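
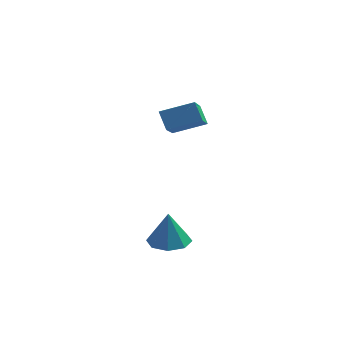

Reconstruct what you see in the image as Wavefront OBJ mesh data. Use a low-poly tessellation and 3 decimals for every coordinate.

v -2.929 0.25 2.429
v -1.686 0.784 2.892
v -3.299 1.928 1.486
v -2.056 2.462 1.949
v -2.504 -0.082 1.671
v -1.261 0.452 2.134
v -2.874 1.596 0.728
v -1.631 2.13 1.191
v -1.817 -1.653 -3.357
v -0.992 -1.41 -3.343
v -1.803 -1.787 -1.863
v -1.406 -0.9 -3.293
v -2.06 -0.831 -3.281
v -2.572 -1.243 -3.313
v -2.642 -1.895 -3.371
v -2.229 -2.405 -3.421
v -1.575 -2.474 -3.433
v -1.062 -2.062 -3.401
f 2 4 1
f 5 2 1
f 1 4 3
f 3 5 1
f 2 8 4
f 6 2 5
f 6 8 2
f 4 8 3
f 7 5 3
f 3 8 7
f 7 6 5
f 8 6 7
f 10 9 12
f 10 12 11
f 12 9 13
f 12 13 11
f 13 9 14
f 13 14 11
f 14 9 15
f 14 15 11
f 15 9 16
f 15 16 11
f 16 9 17
f 16 17 11
f 17 9 18
f 17 18 11
f 18 9 10
f 18 10 11



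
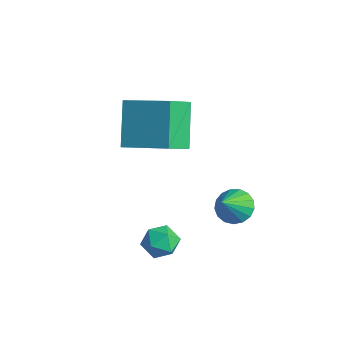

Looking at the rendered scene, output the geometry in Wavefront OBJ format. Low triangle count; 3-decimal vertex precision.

v -3.646 1.067 -0.133
v -3.22 -0.096 0.695
v -1.971 2.149 0.525
v -1.545 0.986 1.353
v -2.515 0.314 -1.773
v -2.089 -0.849 -0.945
v -0.84 1.396 -1.115
v -0.414 0.233 -0.287
v 0.267 2.75 -4.371
v 1.024 2.995 -4.522
v 0.793 1.81 -3.269
v 0.899 3.243 -4.252
v 0.629 3.377 -4.008
v 0.276 3.368 -3.848
v -0.079 3.217 -3.807
v -0.355 2.959 -3.896
v -0.487 2.653 -4.093
v -0.447 2.369 -4.354
v -0.244 2.172 -4.619
v 0.077 2.108 -4.827
v 0.441 2.19 -4.93
v 0.766 2.401 -4.906
v 0.976 2.691 -4.758
v 0.76 -1.259 -3.596
v 1.178 -0.788 -3.121
v 1.842 -1.732 -4.079
v 2.26 -1.261 -3.604
v 1.846 -1.86 -3.301
v 1.177 -1.568 -3.003
v 1.843 -0.952 -4.197
v 1.174 -0.66 -3.899
v 1.847 -0.599 -3.492
v 1.849 -1.16 -2.938
v 1.171 -1.36 -4.262
v 1.173 -1.921 -3.708
f 2 4 1
f 5 2 1
f 1 4 3
f 3 5 1
f 2 8 4
f 6 2 5
f 6 8 2
f 4 8 3
f 7 5 3
f 3 8 7
f 7 6 5
f 8 6 7
f 10 9 12
f 10 12 11
f 12 9 13
f 12 13 11
f 13 9 14
f 13 14 11
f 14 9 15
f 14 15 11
f 15 9 16
f 15 16 11
f 16 9 17
f 16 17 11
f 17 9 18
f 17 18 11
f 18 9 19
f 18 19 11
f 19 9 20
f 19 20 11
f 20 9 21
f 20 21 11
f 21 9 22
f 21 22 11
f 22 9 23
f 22 23 11
f 23 9 10
f 23 10 11
f 24 35 29
f 24 29 25
f 24 25 31
f 24 31 34
f 24 34 35
f 25 29 33
f 29 35 28
f 35 34 26
f 34 31 30
f 31 25 32
f 27 33 28
f 27 28 26
f 27 26 30
f 27 30 32
f 27 32 33
f 28 33 29
f 26 28 35
f 30 26 34
f 32 30 31
f 33 32 25



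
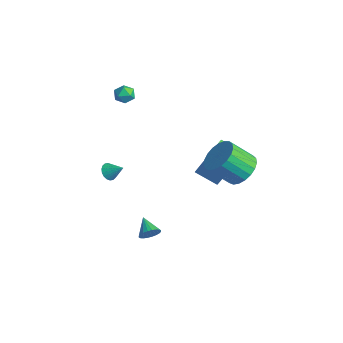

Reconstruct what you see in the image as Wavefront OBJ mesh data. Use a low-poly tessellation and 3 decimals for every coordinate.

v -2.711 -1.088 -1.371
v -2.345 -1.043 -1.819
v -2.009 -0.592 -0.749
v -2.484 -0.826 -1.836
v -2.667 -0.661 -1.761
v -2.859 -0.58 -1.608
v -3.022 -0.6 -1.409
v -3.123 -0.717 -1.202
v -3.142 -0.907 -1.028
v -3.076 -1.133 -0.923
v -2.937 -1.35 -0.906
v -2.754 -1.515 -0.981
v -2.562 -1.596 -1.133
v -2.399 -1.576 -1.333
v -2.298 -1.459 -1.54
v -2.279 -1.269 -1.713
v 0.898 -0.605 -4.159
v 1.127 -0.87 -3.635
v -0.138 -0.435 -3.621
v 1.184 -0.634 -3.598
v 1.198 -0.394 -3.647
v 1.167 -0.185 -3.773
v 1.094 -0.041 -3.958
v 0.992 0.018 -4.174
v 0.876 -0.018 -4.387
v 0.762 -0.143 -4.566
v 0.67 -0.339 -4.683
v 0.612 -0.575 -4.719
v 0.598 -0.815 -4.671
v 0.63 -1.024 -4.545
v 0.702 -1.169 -4.36
v 0.804 -1.227 -4.144
v 0.921 -1.191 -3.931
v 1.034 -1.066 -3.752
v -3.808 1.091 3.932
v -3.353 0.633 3.845
v -4.487 0.527 3.355
v -4.032 0.069 3.268
v -4.295 0.159 3.857
v -3.875 0.507 4.214
v -3.965 0.653 2.986
v -3.545 1.001 3.343
v -3.45 0.362 3.26
v -3.654 0.056 3.798
v -4.186 1.104 3.402
v -4.39 0.798 3.94
v 3.151 3.666 1.053
v 3.707 4.205 1.792
v 3.165 3.072 3.025
v 2.609 2.534 2.287
v 3.312 4.409 1.806
v 2.77 3.277 3.04
v 2.889 4.485 1.69
v 2.348 3.353 2.924
v 2.512 4.42 1.464
v 1.97 3.287 2.698
v 2.245 4.224 1.167
v 1.703 3.091 2.401
v 2.134 3.932 0.85
v 1.593 2.799 2.084
v 2.2 3.594 0.569
v 1.658 2.461 1.802
v 2.43 3.268 0.371
v 1.888 2.135 1.604
v 2.784 3.011 0.291
v 2.242 1.879 1.524
v 3.202 2.868 0.343
v 2.66 1.735 1.576
v 3.611 2.863 0.517
v 3.069 1.73 1.751
v 3.941 2.996 0.785
v 3.399 1.864 2.018
v 4.134 3.246 1.099
v 3.592 2.113 2.332
v 4.157 3.568 1.405
v 3.615 2.435 2.638
v 4.006 3.907 1.65
v 3.464 2.774 2.883
v 0.339 2.477 -0.681
v 1.27 2.507 0.952
v -0.522 4.024 -0.219
v 0.409 4.054 1.414
v 1.391 3.246 -1.294
v 2.322 3.276 0.339
v 0.53 4.793 -0.832
v 1.461 4.823 0.801
f 2 1 4
f 2 4 3
f 4 1 5
f 4 5 3
f 5 1 6
f 5 6 3
f 6 1 7
f 6 7 3
f 7 1 8
f 7 8 3
f 8 1 9
f 8 9 3
f 9 1 10
f 9 10 3
f 10 1 11
f 10 11 3
f 11 1 12
f 11 12 3
f 12 1 13
f 12 13 3
f 13 1 14
f 13 14 3
f 14 1 15
f 14 15 3
f 15 1 16
f 15 16 3
f 16 1 2
f 16 2 3
f 18 17 20
f 18 20 19
f 20 17 21
f 20 21 19
f 21 17 22
f 21 22 19
f 22 17 23
f 22 23 19
f 23 17 24
f 23 24 19
f 24 17 25
f 24 25 19
f 25 17 26
f 25 26 19
f 26 17 27
f 26 27 19
f 27 17 28
f 27 28 19
f 28 17 29
f 28 29 19
f 29 17 30
f 29 30 19
f 30 17 31
f 30 31 19
f 31 17 32
f 31 32 19
f 32 17 33
f 32 33 19
f 33 17 34
f 33 34 19
f 34 17 18
f 34 18 19
f 35 46 40
f 35 40 36
f 35 36 42
f 35 42 45
f 35 45 46
f 36 40 44
f 40 46 39
f 46 45 37
f 45 42 41
f 42 36 43
f 38 44 39
f 38 39 37
f 38 37 41
f 38 41 43
f 38 43 44
f 39 44 40
f 37 39 46
f 41 37 45
f 43 41 42
f 44 43 36
f 48 47 51
f 48 51 49
f 49 51 52
f 49 52 50
f 51 47 53
f 51 53 52
f 52 53 54
f 52 54 50
f 53 47 55
f 53 55 54
f 54 55 56
f 54 56 50
f 55 47 57
f 55 57 56
f 56 57 58
f 56 58 50
f 57 47 59
f 57 59 58
f 58 59 60
f 58 60 50
f 59 47 61
f 59 61 60
f 60 61 62
f 60 62 50
f 61 47 63
f 61 63 62
f 62 63 64
f 62 64 50
f 63 47 65
f 63 65 64
f 64 65 66
f 64 66 50
f 65 47 67
f 65 67 66
f 66 67 68
f 66 68 50
f 67 47 69
f 67 69 68
f 68 69 70
f 68 70 50
f 69 47 71
f 69 71 70
f 70 71 72
f 70 72 50
f 71 47 73
f 71 73 72
f 72 73 74
f 72 74 50
f 73 47 75
f 73 75 74
f 74 75 76
f 74 76 50
f 75 47 77
f 75 77 76
f 76 77 78
f 76 78 50
f 77 47 48
f 77 48 78
f 78 48 49
f 78 49 50
f 80 82 79
f 83 80 79
f 79 82 81
f 81 83 79
f 80 86 82
f 84 80 83
f 84 86 80
f 82 86 81
f 85 83 81
f 81 86 85
f 85 84 83
f 86 84 85



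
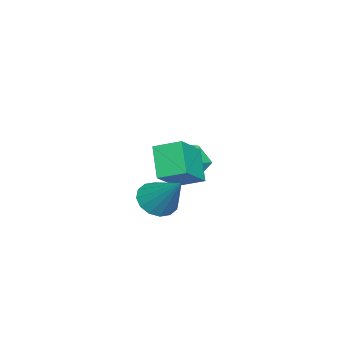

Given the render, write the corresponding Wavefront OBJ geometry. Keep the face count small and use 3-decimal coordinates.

v -3.744 -3.573 -1.763
v -2.857 -3.375 -1.082
v -2.623 -4.345 -2.998
v -1.736 -4.147 -2.317
v -2.517 -4.917 -2.023
v -3.21 -4.44 -1.259
v -2.27 -3.28 -2.821
v -2.963 -2.803 -2.057
v -1.946 -3.194 -1.736
v -2.099 -4.205 -1.242
v -3.381 -3.515 -2.838
v -3.534 -4.526 -2.344
v 2.356 -3.502 -2.066
v 2.986 -3.191 -2.721
v 3.264 -2.198 -0.574
v 2.6 -2.881 -2.757
v 2.148 -2.737 -2.608
v 1.752 -2.798 -2.314
v 1.518 -3.048 -1.954
v 1.508 -3.419 -1.623
v 1.726 -3.812 -1.412
v 2.112 -4.123 -1.376
v 2.564 -4.267 -1.525
v 2.96 -4.206 -1.819
v 3.194 -3.956 -2.179
v 3.204 -3.585 -2.509
v -1.448 -4.148 -1.17
v 0.225 -4.437 -0.04
v -1.526 -2.894 -0.734
v 0.147 -3.183 0.397
v -0.447 -3.617 -2.517
v 1.226 -3.906 -1.386
v -0.525 -2.363 -2.08
v 1.148 -2.652 -0.95
f 1 12 6
f 1 6 2
f 1 2 8
f 1 8 11
f 1 11 12
f 2 6 10
f 6 12 5
f 12 11 3
f 11 8 7
f 8 2 9
f 4 10 5
f 4 5 3
f 4 3 7
f 4 7 9
f 4 9 10
f 5 10 6
f 3 5 12
f 7 3 11
f 9 7 8
f 10 9 2
f 14 13 16
f 14 16 15
f 16 13 17
f 16 17 15
f 17 13 18
f 17 18 15
f 18 13 19
f 18 19 15
f 19 13 20
f 19 20 15
f 20 13 21
f 20 21 15
f 21 13 22
f 21 22 15
f 22 13 23
f 22 23 15
f 23 13 24
f 23 24 15
f 24 13 25
f 24 25 15
f 25 13 26
f 25 26 15
f 26 13 14
f 26 14 15
f 28 30 27
f 31 28 27
f 27 30 29
f 29 31 27
f 28 34 30
f 32 28 31
f 32 34 28
f 30 34 29
f 33 31 29
f 29 34 33
f 33 32 31
f 34 32 33



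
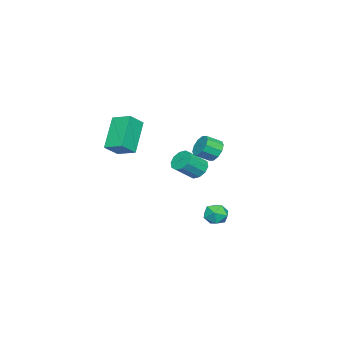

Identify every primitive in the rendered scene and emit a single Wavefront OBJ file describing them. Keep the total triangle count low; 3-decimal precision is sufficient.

v -3.486 1.149 -0.114
v -3.179 0.923 -0.748
v -2.628 0.245 -0.241
v -2.934 0.471 0.394
v -2.921 1.26 -0.579
v -2.37 0.583 -0.071
v -2.878 1.555 -0.232
v -2.327 0.877 0.276
v -3.068 1.694 0.161
v -2.517 1.017 0.668
v -3.417 1.626 0.448
v -2.866 0.948 0.956
v -3.792 1.375 0.521
v -3.241 0.697 1.028
v -4.05 1.037 0.351
v -3.499 0.36 0.859
v -4.093 0.743 0.004
v -3.542 0.065 0.512
v -3.903 0.603 -0.388
v -3.352 -0.074 0.119
v -3.554 0.672 -0.676
v -3.003 -0.006 -0.168
v -1.505 2.567 -4.326
v -1.205 2.841 -3.663
v -1.475 1.399 -3.857
v -1.175 1.673 -3.194
v -1.911 1.837 -3.384
v -1.93 2.559 -3.674
v -0.75 1.681 -3.846
v -0.769 2.403 -4.136
v -0.738 2.294 -3.366
v -1.456 2.39 -3.081
v -1.224 1.85 -4.439
v -1.942 1.946 -4.154
v -3.261 0.217 -1.521
v -2.764 0.166 -2.053
v -1.882 -0.448 -1.171
v -2.379 -0.397 -0.639
v -2.702 0.56 -1.842
v -1.82 -0.054 -0.96
v -2.853 0.822 -1.507
v -1.971 0.208 -0.625
v -3.16 0.854 -1.179
v -2.279 0.24 -0.296
v -3.506 0.642 -0.98
v -2.624 0.028 -0.098
v -3.758 0.268 -0.989
v -2.876 -0.346 -0.107
v -3.82 -0.126 -1.2
v -2.938 -0.74 -0.318
v -3.669 -0.388 -1.535
v -2.787 -1.002 -0.653
v -3.361 -0.42 -1.864
v -2.48 -1.034 -0.981
v -3.016 -0.208 -2.062
v -2.134 -0.822 -1.18
v 2.972 -1.443 1.691
v 1.529 -1.698 3.21
v 3.154 -0.334 2.05
v 1.711 -0.589 3.569
v 3.749 -1.791 2.371
v 2.306 -2.046 3.89
v 3.931 -0.682 2.73
v 2.488 -0.937 4.249
f 2 1 5
f 2 5 3
f 3 5 6
f 3 6 4
f 5 1 7
f 5 7 6
f 6 7 8
f 6 8 4
f 7 1 9
f 7 9 8
f 8 9 10
f 8 10 4
f 9 1 11
f 9 11 10
f 10 11 12
f 10 12 4
f 11 1 13
f 11 13 12
f 12 13 14
f 12 14 4
f 13 1 15
f 13 15 14
f 14 15 16
f 14 16 4
f 15 1 17
f 15 17 16
f 16 17 18
f 16 18 4
f 17 1 19
f 17 19 18
f 18 19 20
f 18 20 4
f 19 1 21
f 19 21 20
f 20 21 22
f 20 22 4
f 21 1 2
f 21 2 22
f 22 2 3
f 22 3 4
f 23 34 28
f 23 28 24
f 23 24 30
f 23 30 33
f 23 33 34
f 24 28 32
f 28 34 27
f 34 33 25
f 33 30 29
f 30 24 31
f 26 32 27
f 26 27 25
f 26 25 29
f 26 29 31
f 26 31 32
f 27 32 28
f 25 27 34
f 29 25 33
f 31 29 30
f 32 31 24
f 36 35 39
f 36 39 37
f 37 39 40
f 37 40 38
f 39 35 41
f 39 41 40
f 40 41 42
f 40 42 38
f 41 35 43
f 41 43 42
f 42 43 44
f 42 44 38
f 43 35 45
f 43 45 44
f 44 45 46
f 44 46 38
f 45 35 47
f 45 47 46
f 46 47 48
f 46 48 38
f 47 35 49
f 47 49 48
f 48 49 50
f 48 50 38
f 49 35 51
f 49 51 50
f 50 51 52
f 50 52 38
f 51 35 53
f 51 53 52
f 52 53 54
f 52 54 38
f 53 35 55
f 53 55 54
f 54 55 56
f 54 56 38
f 55 35 36
f 55 36 56
f 56 36 37
f 56 37 38
f 58 60 57
f 61 58 57
f 57 60 59
f 59 61 57
f 58 64 60
f 62 58 61
f 62 64 58
f 60 64 59
f 63 61 59
f 59 64 63
f 63 62 61
f 64 62 63



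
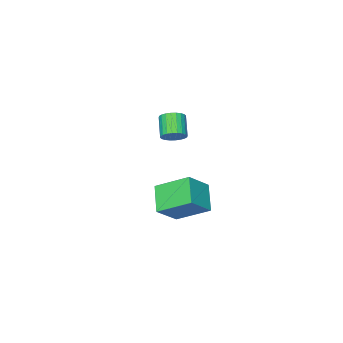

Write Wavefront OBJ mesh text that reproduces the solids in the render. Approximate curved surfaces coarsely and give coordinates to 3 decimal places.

v 1.217 1.169 0.852
v 0.351 2.763 1.829
v 1.97 2.254 -0.251
v 1.103 3.848 0.726
v 2.537 1.272 1.854
v 1.67 2.866 2.831
v 3.289 2.357 0.751
v 2.423 3.951 1.728
v -2.193 -3.091 2.333
v -1.805 -2.743 2.83
v -2.379 -3.581 3.864
v -2.767 -3.929 3.367
v -2.04 -2.588 2.825
v -2.614 -3.427 3.86
v -2.297 -2.51 2.745
v -2.871 -3.349 3.78
v -2.539 -2.52 2.603
v -3.113 -3.359 3.637
v -2.729 -2.617 2.419
v -3.303 -3.456 3.454
v -2.836 -2.786 2.223
v -3.41 -3.625 3.257
v -2.846 -3.002 2.043
v -3.42 -3.84 3.077
v -2.756 -3.231 1.907
v -3.33 -4.069 2.941
v -2.581 -3.439 1.836
v -3.155 -4.277 2.87
v -2.346 -3.593 1.84
v -2.92 -4.432 2.875
v -2.089 -3.671 1.92
v -2.663 -4.51 2.955
v -1.847 -3.661 2.063
v -2.421 -4.5 3.097
v -1.657 -3.564 2.246
v -2.231 -4.403 3.281
v -1.55 -3.395 2.443
v -2.124 -4.234 3.477
v -1.54 -3.18 2.623
v -2.114 -4.018 3.657
v -1.63 -2.951 2.759
v -2.204 -3.789 3.793
f 2 4 1
f 5 2 1
f 1 4 3
f 3 5 1
f 2 8 4
f 6 2 5
f 6 8 2
f 4 8 3
f 7 5 3
f 3 8 7
f 7 6 5
f 8 6 7
f 10 9 13
f 10 13 11
f 11 13 14
f 11 14 12
f 13 9 15
f 13 15 14
f 14 15 16
f 14 16 12
f 15 9 17
f 15 17 16
f 16 17 18
f 16 18 12
f 17 9 19
f 17 19 18
f 18 19 20
f 18 20 12
f 19 9 21
f 19 21 20
f 20 21 22
f 20 22 12
f 21 9 23
f 21 23 22
f 22 23 24
f 22 24 12
f 23 9 25
f 23 25 24
f 24 25 26
f 24 26 12
f 25 9 27
f 25 27 26
f 26 27 28
f 26 28 12
f 27 9 29
f 27 29 28
f 28 29 30
f 28 30 12
f 29 9 31
f 29 31 30
f 30 31 32
f 30 32 12
f 31 9 33
f 31 33 32
f 32 33 34
f 32 34 12
f 33 9 35
f 33 35 34
f 34 35 36
f 34 36 12
f 35 9 37
f 35 37 36
f 36 37 38
f 36 38 12
f 37 9 39
f 37 39 38
f 38 39 40
f 38 40 12
f 39 9 41
f 39 41 40
f 40 41 42
f 40 42 12
f 41 9 10
f 41 10 42
f 42 10 11
f 42 11 12



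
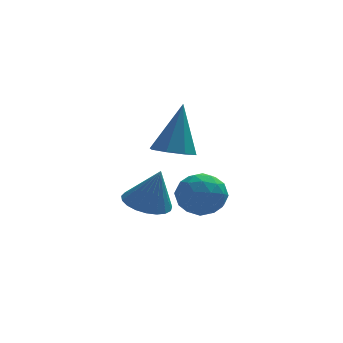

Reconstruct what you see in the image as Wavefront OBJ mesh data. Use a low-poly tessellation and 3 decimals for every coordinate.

v 0.073 -0.192 0.936
v 0.859 -0.538 0.888
v 0.507 0.512 2.964
v 0.844 0.085 0.675
v 0.378 0.546 0.615
v -0.267 0.575 0.743
v -0.713 0.155 0.984
v -0.698 -0.468 1.197
v -0.232 -0.929 1.257
v 0.413 -0.958 1.129
v 1.384 1.949 -1.187
v 2.18 1.806 -1.841
v 0.38 1.074 -2.219
v 1.176 0.931 -2.873
v 1.174 0.459 -1.945
v 1.795 1 -1.308
v 0.765 1.88 -2.752
v 1.386 2.421 -2.115
v 1.798 1.764 -2.809
v 2.051 0.886 -2.31
v 0.509 1.994 -1.75
v 0.762 1.116 -1.251
v 1.87 1.954 -1.424
v 0.69 0.926 -2.636
v 0.689 0.648 -2.091
v 1.157 0.565 -2.476
v 1.643 1.48 -1.11
v 2.112 1.396 -1.495
v 1.52 0.605 -1.556
v 0.448 1.484 -2.565
v 0.917 1.4 -2.95
v 1.403 2.315 -1.584
v 1.871 2.232 -1.969
v 1.04 2.275 -2.504
v 2.114 1.845 -2.377
v 1.524 1.331 -2.983
v 1.282 1.889 -2.912
v 1.647 2.207 -2.538
v 2.262 1.329 -2.084
v 1.672 0.815 -2.69
v 1.671 0.538 -2.145
v 2.036 0.855 -1.77
v 2.038 1.304 -2.653
v 0.888 2.065 -1.37
v 0.298 1.551 -1.976
v 0.524 2.025 -2.29
v 0.889 2.342 -1.915
v 1.036 1.549 -1.077
v 0.446 1.035 -1.683
v 0.913 0.673 -1.522
v 1.278 0.991 -1.148
v 0.522 1.576 -1.407
v -0.942 -1.07 -1.109
v -0.051 -1.049 -1.376
v -0.458 -1.25 0.489
v -0.125 -0.675 -1.312
v -0.34 -0.369 -1.213
v -0.659 -0.184 -1.096
v -1.027 -0.153 -0.981
v -1.38 -0.28 -0.888
v -1.657 -0.544 -0.834
v -1.811 -0.899 -0.827
v -1.815 -1.283 -0.87
v -1.667 -1.631 -0.953
v -1.394 -1.881 -1.064
v -1.043 -1.992 -1.182
v -0.674 -1.943 -1.288
v -0.352 -1.743 -1.363
v -0.131 -1.427 -1.394
f 2 1 4
f 2 4 3
f 4 1 5
f 4 5 3
f 5 1 6
f 5 6 3
f 6 1 7
f 6 7 3
f 7 1 8
f 7 8 3
f 8 1 9
f 8 9 3
f 9 1 10
f 9 10 3
f 10 1 2
f 10 2 3
f 11 48 27
f 48 22 51
f 27 51 16
f 48 51 27
f 11 27 23
f 27 16 28
f 23 28 12
f 27 28 23
f 11 23 32
f 23 12 33
f 32 33 18
f 23 33 32
f 11 32 44
f 32 18 47
f 44 47 21
f 32 47 44
f 11 44 48
f 44 21 52
f 48 52 22
f 44 52 48
f 12 28 39
f 28 16 42
f 39 42 20
f 28 42 39
f 16 51 29
f 51 22 50
f 29 50 15
f 51 50 29
f 22 52 49
f 52 21 45
f 49 45 13
f 52 45 49
f 21 47 46
f 47 18 34
f 46 34 17
f 47 34 46
f 18 33 38
f 33 12 35
f 38 35 19
f 33 35 38
f 14 40 26
f 40 20 41
f 26 41 15
f 40 41 26
f 14 26 24
f 26 15 25
f 24 25 13
f 26 25 24
f 14 24 31
f 24 13 30
f 31 30 17
f 24 30 31
f 14 31 36
f 31 17 37
f 36 37 19
f 31 37 36
f 14 36 40
f 36 19 43
f 40 43 20
f 36 43 40
f 15 41 29
f 41 20 42
f 29 42 16
f 41 42 29
f 13 25 49
f 25 15 50
f 49 50 22
f 25 50 49
f 17 30 46
f 30 13 45
f 46 45 21
f 30 45 46
f 19 37 38
f 37 17 34
f 38 34 18
f 37 34 38
f 20 43 39
f 43 19 35
f 39 35 12
f 43 35 39
f 54 53 56
f 54 56 55
f 56 53 57
f 56 57 55
f 57 53 58
f 57 58 55
f 58 53 59
f 58 59 55
f 59 53 60
f 59 60 55
f 60 53 61
f 60 61 55
f 61 53 62
f 61 62 55
f 62 53 63
f 62 63 55
f 63 53 64
f 63 64 55
f 64 53 65
f 64 65 55
f 65 53 66
f 65 66 55
f 66 53 67
f 66 67 55
f 67 53 68
f 67 68 55
f 68 53 69
f 68 69 55
f 69 53 54
f 69 54 55



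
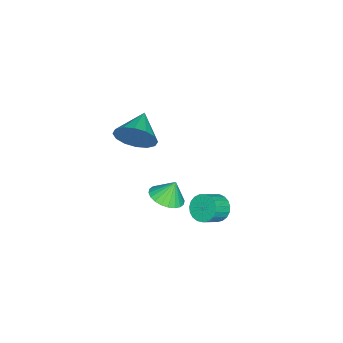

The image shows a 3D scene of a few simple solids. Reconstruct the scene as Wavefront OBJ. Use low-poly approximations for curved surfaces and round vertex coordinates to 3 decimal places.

v -1.806 -1.152 -3.546
v -1 -1.41 -3.272
v -2.034 -0.788 -2.534
v -0.936 -1.085 -3.375
v -1.004 -0.77 -3.504
v -1.194 -0.513 -3.639
v -1.478 -0.353 -3.76
v -1.811 -0.315 -3.849
v -2.144 -0.404 -3.891
v -2.426 -0.608 -3.881
v -2.613 -0.894 -3.82
v -2.677 -1.219 -3.718
v -2.609 -1.534 -3.589
v -2.418 -1.792 -3.454
v -2.135 -1.951 -3.333
v -1.801 -1.989 -3.244
v -1.468 -1.9 -3.202
v -1.187 -1.697 -3.211
v 0.47 -1.712 2.415
v 0.826 -2.121 3.278
v -0.97 -1.848 2.945
v 0.811 -1.601 3.369
v 0.704 -1.111 3.204
v 0.535 -0.782 2.828
v 0.348 -0.702 2.341
v 0.193 -0.893 1.873
v 0.113 -1.304 1.551
v 0.128 -1.824 1.46
v 0.235 -2.314 1.625
v 0.405 -2.643 2.001
v 0.592 -2.722 2.489
v 0.746 -2.531 2.956
v -1.706 1.326 -3.458
v -1.228 1.517 -4.003
v -0.416 1.124 -3.428
v -0.894 0.934 -2.882
v -1.229 1.773 -3.826
v -0.417 1.381 -3.25
v -1.313 1.953 -3.585
v -0.501 1.56 -3.009
v -1.465 2.024 -3.322
v -0.653 1.631 -2.746
v -1.659 1.974 -3.082
v -0.847 1.581 -2.507
v -1.861 1.812 -2.908
v -1.049 1.42 -2.332
v -2.036 1.567 -2.828
v -1.224 1.174 -2.253
v -2.154 1.28 -2.858
v -1.342 0.887 -2.282
v -2.194 1 -2.991
v -1.382 0.608 -2.416
v -2.151 0.778 -3.205
v -1.338 0.385 -2.629
v -2.03 0.65 -3.462
v -1.218 0.257 -2.887
v -1.853 0.639 -3.719
v -1.041 0.246 -3.144
v -1.651 0.747 -3.931
v -0.839 0.354 -3.355
v -1.459 0.955 -4.06
v -0.646 0.562 -3.485
v -1.309 1.227 -4.086
v -0.497 0.835 -3.511
f 2 1 4
f 2 4 3
f 4 1 5
f 4 5 3
f 5 1 6
f 5 6 3
f 6 1 7
f 6 7 3
f 7 1 8
f 7 8 3
f 8 1 9
f 8 9 3
f 9 1 10
f 9 10 3
f 10 1 11
f 10 11 3
f 11 1 12
f 11 12 3
f 12 1 13
f 12 13 3
f 13 1 14
f 13 14 3
f 14 1 15
f 14 15 3
f 15 1 16
f 15 16 3
f 16 1 17
f 16 17 3
f 17 1 18
f 17 18 3
f 18 1 2
f 18 2 3
f 20 19 22
f 20 22 21
f 22 19 23
f 22 23 21
f 23 19 24
f 23 24 21
f 24 19 25
f 24 25 21
f 25 19 26
f 25 26 21
f 26 19 27
f 26 27 21
f 27 19 28
f 27 28 21
f 28 19 29
f 28 29 21
f 29 19 30
f 29 30 21
f 30 19 31
f 30 31 21
f 31 19 32
f 31 32 21
f 32 19 20
f 32 20 21
f 34 33 37
f 34 37 35
f 35 37 38
f 35 38 36
f 37 33 39
f 37 39 38
f 38 39 40
f 38 40 36
f 39 33 41
f 39 41 40
f 40 41 42
f 40 42 36
f 41 33 43
f 41 43 42
f 42 43 44
f 42 44 36
f 43 33 45
f 43 45 44
f 44 45 46
f 44 46 36
f 45 33 47
f 45 47 46
f 46 47 48
f 46 48 36
f 47 33 49
f 47 49 48
f 48 49 50
f 48 50 36
f 49 33 51
f 49 51 50
f 50 51 52
f 50 52 36
f 51 33 53
f 51 53 52
f 52 53 54
f 52 54 36
f 53 33 55
f 53 55 54
f 54 55 56
f 54 56 36
f 55 33 57
f 55 57 56
f 56 57 58
f 56 58 36
f 57 33 59
f 57 59 58
f 58 59 60
f 58 60 36
f 59 33 61
f 59 61 60
f 60 61 62
f 60 62 36
f 61 33 63
f 61 63 62
f 62 63 64
f 62 64 36
f 63 33 34
f 63 34 64
f 64 34 35
f 64 35 36



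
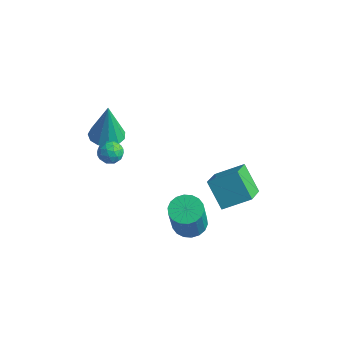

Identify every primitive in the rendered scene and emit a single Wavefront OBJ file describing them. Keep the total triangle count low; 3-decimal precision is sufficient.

v 1.54 -3.701 -0.185
v 2.099 -4.186 -0.434
v 2.378 -4.743 1.276
v 1.82 -4.259 1.525
v 2.274 -3.894 -0.367
v 2.553 -4.451 1.342
v 2.304 -3.564 -0.265
v 2.583 -4.121 1.445
v 2.183 -3.261 -0.146
v 2.462 -3.818 1.564
v 1.934 -3.045 -0.035
v 2.214 -3.602 1.675
v 1.608 -2.959 0.046
v 1.887 -3.517 1.756
v 1.268 -3.021 0.081
v 1.547 -3.578 1.791
v 0.982 -3.217 0.064
v 1.261 -3.774 1.774
v 0.807 -3.509 -0.002
v 1.086 -4.066 1.707
v 0.777 -3.839 -0.105
v 1.056 -4.396 1.605
v 0.898 -4.142 -0.224
v 1.177 -4.699 1.486
v 1.146 -4.358 -0.335
v 1.426 -4.915 1.375
v 1.473 -4.443 -0.416
v 1.752 -5.001 1.294
v 1.813 -4.382 -0.451
v 2.092 -4.939 1.259
v -4.022 -3.105 1.816
v -3.266 -2.741 1.783
v -3.978 -3.015 3.784
v -3.583 -2.39 1.774
v -4.04 -2.267 1.778
v -4.491 -2.409 1.794
v -4.793 -2.773 1.818
v -4.85 -3.242 1.841
v -4.644 -3.668 1.856
v -4.241 -3.915 1.859
v -3.768 -3.906 1.848
v -3.375 -3.642 1.827
v -3.188 -3.208 1.803
v -3.235 -3.33 1.858
v -2.81 -3.509 1.427
v -3.23 -4.271 2.253
v -2.805 -4.45 1.822
v -2.641 -4.046 2.278
v -2.644 -3.465 2.034
v -3.396 -4.315 1.646
v -3.399 -3.734 1.402
v -2.91 -4.118 1.296
v -2.443 -3.952 1.686
v -3.597 -3.828 1.994
v -3.13 -3.662 2.384
v -3.023 -3.337 1.608
v -3.017 -4.443 2.072
v -2.92 -4.206 2.34
v -2.671 -4.311 2.087
v -2.925 -3.311 1.965
v -2.676 -3.416 1.711
v -2.576 -3.732 2.211
v -3.364 -4.364 1.969
v -3.115 -4.469 1.715
v -3.369 -3.469 1.593
v -3.12 -3.574 1.34
v -3.464 -4.048 1.469
v -2.832 -3.8 1.277
v -2.829 -4.353 1.509
v -3.177 -4.274 1.406
v -3.179 -3.932 1.263
v -2.558 -3.702 1.507
v -2.555 -4.255 1.739
v -2.458 -4.018 2.007
v -2.46 -3.676 1.863
v -2.617 -4.06 1.43
v -3.485 -3.525 1.941
v -3.482 -4.078 2.173
v -3.58 -4.104 1.817
v -3.582 -3.762 1.673
v -3.211 -3.427 2.171
v -3.208 -3.98 2.403
v -2.861 -3.848 2.417
v -2.863 -3.506 2.274
v -3.423 -3.72 2.25
v 0.784 -0.766 -2.189
v -0.308 -0.551 -1.053
v 0.184 0.429 -2.992
v -0.908 0.644 -1.857
v 1.728 0.196 -1.463
v 0.636 0.411 -0.328
v 1.128 1.391 -2.267
v 0.036 1.606 -1.131
f 2 1 5
f 2 5 3
f 3 5 6
f 3 6 4
f 5 1 7
f 5 7 6
f 6 7 8
f 6 8 4
f 7 1 9
f 7 9 8
f 8 9 10
f 8 10 4
f 9 1 11
f 9 11 10
f 10 11 12
f 10 12 4
f 11 1 13
f 11 13 12
f 12 13 14
f 12 14 4
f 13 1 15
f 13 15 14
f 14 15 16
f 14 16 4
f 15 1 17
f 15 17 16
f 16 17 18
f 16 18 4
f 17 1 19
f 17 19 18
f 18 19 20
f 18 20 4
f 19 1 21
f 19 21 20
f 20 21 22
f 20 22 4
f 21 1 23
f 21 23 22
f 22 23 24
f 22 24 4
f 23 1 25
f 23 25 24
f 24 25 26
f 24 26 4
f 25 1 27
f 25 27 26
f 26 27 28
f 26 28 4
f 27 1 29
f 27 29 28
f 28 29 30
f 28 30 4
f 29 1 2
f 29 2 30
f 30 2 3
f 30 3 4
f 32 31 34
f 32 34 33
f 34 31 35
f 34 35 33
f 35 31 36
f 35 36 33
f 36 31 37
f 36 37 33
f 37 31 38
f 37 38 33
f 38 31 39
f 38 39 33
f 39 31 40
f 39 40 33
f 40 31 41
f 40 41 33
f 41 31 42
f 41 42 33
f 42 31 43
f 42 43 33
f 43 31 32
f 43 32 33
f 44 81 60
f 81 55 84
f 60 84 49
f 81 84 60
f 44 60 56
f 60 49 61
f 56 61 45
f 60 61 56
f 44 56 65
f 56 45 66
f 65 66 51
f 56 66 65
f 44 65 77
f 65 51 80
f 77 80 54
f 65 80 77
f 44 77 81
f 77 54 85
f 81 85 55
f 77 85 81
f 45 61 72
f 61 49 75
f 72 75 53
f 61 75 72
f 49 84 62
f 84 55 83
f 62 83 48
f 84 83 62
f 55 85 82
f 85 54 78
f 82 78 46
f 85 78 82
f 54 80 79
f 80 51 67
f 79 67 50
f 80 67 79
f 51 66 71
f 66 45 68
f 71 68 52
f 66 68 71
f 47 73 59
f 73 53 74
f 59 74 48
f 73 74 59
f 47 59 57
f 59 48 58
f 57 58 46
f 59 58 57
f 47 57 64
f 57 46 63
f 64 63 50
f 57 63 64
f 47 64 69
f 64 50 70
f 69 70 52
f 64 70 69
f 47 69 73
f 69 52 76
f 73 76 53
f 69 76 73
f 48 74 62
f 74 53 75
f 62 75 49
f 74 75 62
f 46 58 82
f 58 48 83
f 82 83 55
f 58 83 82
f 50 63 79
f 63 46 78
f 79 78 54
f 63 78 79
f 52 70 71
f 70 50 67
f 71 67 51
f 70 67 71
f 53 76 72
f 76 52 68
f 72 68 45
f 76 68 72
f 87 89 86
f 90 87 86
f 86 89 88
f 88 90 86
f 87 93 89
f 91 87 90
f 91 93 87
f 89 93 88
f 92 90 88
f 88 93 92
f 92 91 90
f 93 91 92



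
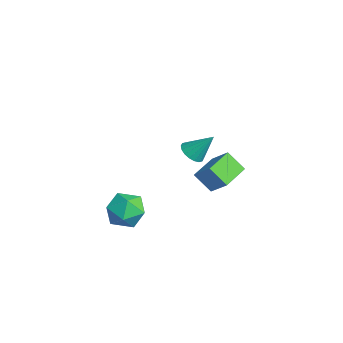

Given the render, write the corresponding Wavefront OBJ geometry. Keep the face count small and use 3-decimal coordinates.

v 0.909 -0.284 2.686
v 1.499 -0.621 2.715
v 1.351 0.584 3.814
v 1.559 -0.397 2.519
v 1.49 -0.151 2.357
v 1.306 0.068 2.26
v 1.043 0.218 2.247
v 0.754 0.269 2.322
v 0.496 0.21 2.468
v 0.319 0.053 2.657
v 0.26 -0.17 2.853
v 0.329 -0.416 3.015
v 0.513 -0.636 3.112
v 0.776 -0.786 3.125
v 1.065 -0.837 3.05
v 1.323 -0.778 2.904
v 0.464 -3.202 -0.302
v 1.195 -2.801 0.373
v 1.625 -4.359 -0.873
v 2.356 -3.958 -0.198
v 1.511 -4.497 0.184
v 0.794 -3.782 0.537
v 2.026 -3.378 -1.037
v 1.309 -2.663 -0.684
v 2.161 -2.91 -0.081
v 1.842 -3.602 0.674
v 0.978 -3.558 -1.174
v 0.659 -4.25 -0.419
v -3.372 2.085 -0.834
v -2.514 2.584 0.051
v -2.799 2.762 -1.771
v -1.941 3.261 -0.886
v -2.359 0.839 -1.114
v -1.501 1.338 -0.229
v -1.786 1.516 -2.051
v -0.928 2.015 -1.166
f 2 1 4
f 2 4 3
f 4 1 5
f 4 5 3
f 5 1 6
f 5 6 3
f 6 1 7
f 6 7 3
f 7 1 8
f 7 8 3
f 8 1 9
f 8 9 3
f 9 1 10
f 9 10 3
f 10 1 11
f 10 11 3
f 11 1 12
f 11 12 3
f 12 1 13
f 12 13 3
f 13 1 14
f 13 14 3
f 14 1 15
f 14 15 3
f 15 1 16
f 15 16 3
f 16 1 2
f 16 2 3
f 17 28 22
f 17 22 18
f 17 18 24
f 17 24 27
f 17 27 28
f 18 22 26
f 22 28 21
f 28 27 19
f 27 24 23
f 24 18 25
f 20 26 21
f 20 21 19
f 20 19 23
f 20 23 25
f 20 25 26
f 21 26 22
f 19 21 28
f 23 19 27
f 25 23 24
f 26 25 18
f 30 32 29
f 33 30 29
f 29 32 31
f 31 33 29
f 30 36 32
f 34 30 33
f 34 36 30
f 32 36 31
f 35 33 31
f 31 36 35
f 35 34 33
f 36 34 35



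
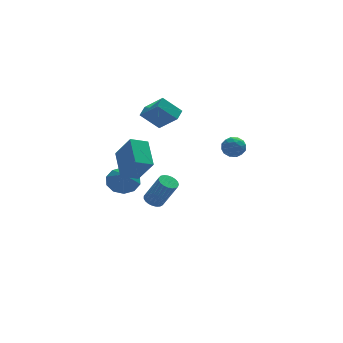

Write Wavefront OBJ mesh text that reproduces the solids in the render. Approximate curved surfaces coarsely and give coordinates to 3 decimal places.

v 2.468 0.299 2.566
v 2.88 0.54 2.034
v 2.18 -0.62 1.926
v 2.592 -0.379 1.394
v 2.891 -0.616 1.999
v 3.069 -0.048 2.394
v 1.991 -0.032 1.566
v 2.169 0.536 1.961
v 2.585 0.335 1.416
v 3.142 -0.026 1.683
v 1.918 -0.054 2.277
v 2.475 -0.415 2.544
v 2.7 0.501 2.356
v 2.36 -0.581 1.604
v 2.536 -0.72 1.96
v 2.778 -0.578 1.647
v 2.811 0.155 2.568
v 3.053 0.297 2.255
v 3.059 -0.383 2.234
v 2.007 -0.377 1.705
v 2.249 -0.235 1.392
v 2.282 0.498 2.313
v 2.524 0.64 2
v 2.001 0.303 1.726
v 2.768 0.522 1.68
v 2.599 -0.019 1.304
v 2.245 0.185 1.405
v 2.35 0.519 1.637
v 3.095 0.31 1.837
v 2.926 -0.231 1.461
v 3.102 -0.37 1.816
v 3.207 -0.036 2.049
v 2.922 0.189 1.474
v 2.134 0.151 2.499
v 1.965 -0.39 2.123
v 1.853 -0.044 1.911
v 1.958 0.29 2.144
v 2.461 -0.061 2.656
v 2.292 -0.602 2.28
v 2.71 -0.599 2.323
v 2.815 -0.265 2.555
v 2.138 -0.269 2.486
v -1.734 3.414 3.277
v -0.973 2.442 4.342
v -1.299 4.044 3.542
v -0.538 3.072 4.606
v -0.722 3.128 2.294
v 0.039 2.156 3.358
v -0.287 3.758 2.558
v 0.474 2.786 3.623
v -3.733 -1.056 0.853
v -3.091 -0.593 1.323
v -3.847 -1.724 1.667
v -3.597 -0.362 1.441
v -4.155 -0.396 1.335
v -4.551 -0.682 1.045
v -4.635 -1.111 0.681
v -4.374 -1.519 0.383
v -3.869 -1.75 0.264
v -3.311 -1.716 0.37
v -2.915 -1.43 0.661
v -2.831 -1.001 1.024
v -4.567 -4.032 2.857
v -4.449 -2.458 3.68
v -3.614 -3.909 2.487
v -3.496 -2.336 3.31
v -3.964 -4.764 4.17
v -3.846 -3.191 4.993
v -3.011 -4.642 3.8
v -2.893 -3.068 4.623
v -1.387 1.823 -2.533
v -0.961 1.515 -2.822
v -0.267 0.928 -1.176
v -0.693 1.237 -0.887
v -0.851 1.736 -2.79
v -0.158 1.15 -1.143
v -0.834 1.973 -2.713
v -0.141 1.387 -1.066
v -0.913 2.184 -2.604
v -0.219 1.598 -0.958
v -1.073 2.332 -2.484
v -0.379 1.746 -0.838
v -1.288 2.393 -2.372
v -0.594 1.806 -0.726
v -1.52 2.354 -2.288
v -0.826 1.768 -0.642
v -1.728 2.224 -2.246
v -1.035 1.638 -0.6
v -1.878 2.025 -2.254
v -1.184 1.439 -0.608
v -1.943 1.791 -2.31
v -1.249 1.205 -0.664
v -1.912 1.562 -2.405
v -1.218 0.976 -0.759
v -1.79 1.379 -2.522
v -1.096 0.792 -0.876
v -1.598 1.272 -2.64
v -0.904 0.686 -0.994
v -1.37 1.26 -2.741
v -0.676 0.674 -1.095
v -1.144 1.346 -2.805
v -0.451 0.76 -1.159
f 1 38 17
f 38 12 41
f 17 41 6
f 38 41 17
f 1 17 13
f 17 6 18
f 13 18 2
f 17 18 13
f 1 13 22
f 13 2 23
f 22 23 8
f 13 23 22
f 1 22 34
f 22 8 37
f 34 37 11
f 22 37 34
f 1 34 38
f 34 11 42
f 38 42 12
f 34 42 38
f 2 18 29
f 18 6 32
f 29 32 10
f 18 32 29
f 6 41 19
f 41 12 40
f 19 40 5
f 41 40 19
f 12 42 39
f 42 11 35
f 39 35 3
f 42 35 39
f 11 37 36
f 37 8 24
f 36 24 7
f 37 24 36
f 8 23 28
f 23 2 25
f 28 25 9
f 23 25 28
f 4 30 16
f 30 10 31
f 16 31 5
f 30 31 16
f 4 16 14
f 16 5 15
f 14 15 3
f 16 15 14
f 4 14 21
f 14 3 20
f 21 20 7
f 14 20 21
f 4 21 26
f 21 7 27
f 26 27 9
f 21 27 26
f 4 26 30
f 26 9 33
f 30 33 10
f 26 33 30
f 5 31 19
f 31 10 32
f 19 32 6
f 31 32 19
f 3 15 39
f 15 5 40
f 39 40 12
f 15 40 39
f 7 20 36
f 20 3 35
f 36 35 11
f 20 35 36
f 9 27 28
f 27 7 24
f 28 24 8
f 27 24 28
f 10 33 29
f 33 9 25
f 29 25 2
f 33 25 29
f 44 46 43
f 47 44 43
f 43 46 45
f 45 47 43
f 44 50 46
f 48 44 47
f 48 50 44
f 46 50 45
f 49 47 45
f 45 50 49
f 49 48 47
f 50 48 49
f 52 51 54
f 52 54 53
f 54 51 55
f 54 55 53
f 55 51 56
f 55 56 53
f 56 51 57
f 56 57 53
f 57 51 58
f 57 58 53
f 58 51 59
f 58 59 53
f 59 51 60
f 59 60 53
f 60 51 61
f 60 61 53
f 61 51 62
f 61 62 53
f 62 51 52
f 62 52 53
f 64 66 63
f 67 64 63
f 63 66 65
f 65 67 63
f 64 70 66
f 68 64 67
f 68 70 64
f 66 70 65
f 69 67 65
f 65 70 69
f 69 68 67
f 70 68 69
f 72 71 75
f 72 75 73
f 73 75 76
f 73 76 74
f 75 71 77
f 75 77 76
f 76 77 78
f 76 78 74
f 77 71 79
f 77 79 78
f 78 79 80
f 78 80 74
f 79 71 81
f 79 81 80
f 80 81 82
f 80 82 74
f 81 71 83
f 81 83 82
f 82 83 84
f 82 84 74
f 83 71 85
f 83 85 84
f 84 85 86
f 84 86 74
f 85 71 87
f 85 87 86
f 86 87 88
f 86 88 74
f 87 71 89
f 87 89 88
f 88 89 90
f 88 90 74
f 89 71 91
f 89 91 90
f 90 91 92
f 90 92 74
f 91 71 93
f 91 93 92
f 92 93 94
f 92 94 74
f 93 71 95
f 93 95 94
f 94 95 96
f 94 96 74
f 95 71 97
f 95 97 96
f 96 97 98
f 96 98 74
f 97 71 99
f 97 99 98
f 98 99 100
f 98 100 74
f 99 71 101
f 99 101 100
f 100 101 102
f 100 102 74
f 101 71 72
f 101 72 102
f 102 72 73
f 102 73 74



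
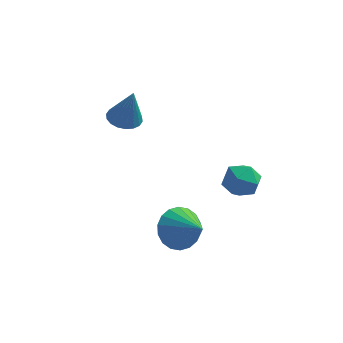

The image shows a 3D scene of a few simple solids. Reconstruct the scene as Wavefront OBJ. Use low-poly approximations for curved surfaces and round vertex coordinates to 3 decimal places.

v -0.197 -0.177 -2.514
v 0.53 -0.003 -2.875
v 0.39 -1.157 -1.805
v 1.117 -0.983 -2.166
v 0.78 -0.445 -1.631
v 0.417 0.161 -2.069
v 0.503 -1.321 -2.611
v 0.14 -0.715 -3.049
v 0.963 -0.71 -2.935
v 1.134 -0.168 -2.329
v -0.214 -0.992 -2.351
v -0.043 -0.45 -1.745
v -3.841 -0.815 0.708
v -3.184 -0.75 0.545
v -3.439 -1.025 2.252
v -3.267 -0.465 0.606
v -3.464 -0.25 0.686
v -3.735 -0.146 0.771
v -4.028 -0.175 0.843
v -4.283 -0.331 0.889
v -4.451 -0.583 0.898
v -4.498 -0.88 0.87
v -4.415 -1.165 0.81
v -4.218 -1.38 0.729
v -3.947 -1.484 0.644
v -3.655 -1.455 0.572
v -3.399 -1.299 0.527
v -3.231 -1.047 0.517
v -1.282 -3.553 -2.953
v -0.859 -3.803 -3.742
v -0.298 -4.367 -2.167
v -0.658 -3.457 -3.636
v -0.581 -3.13 -3.394
v -0.642 -2.887 -3.064
v -0.83 -2.776 -2.713
v -1.108 -2.818 -2.409
v -1.42 -3.006 -2.213
v -1.705 -3.302 -2.163
v -1.906 -3.648 -2.27
v -1.984 -3.975 -2.512
v -1.922 -4.218 -2.841
v -1.734 -4.329 -3.192
v -1.456 -4.287 -3.496
v -1.144 -4.099 -3.693
f 1 12 6
f 1 6 2
f 1 2 8
f 1 8 11
f 1 11 12
f 2 6 10
f 6 12 5
f 12 11 3
f 11 8 7
f 8 2 9
f 4 10 5
f 4 5 3
f 4 3 7
f 4 7 9
f 4 9 10
f 5 10 6
f 3 5 12
f 7 3 11
f 9 7 8
f 10 9 2
f 14 13 16
f 14 16 15
f 16 13 17
f 16 17 15
f 17 13 18
f 17 18 15
f 18 13 19
f 18 19 15
f 19 13 20
f 19 20 15
f 20 13 21
f 20 21 15
f 21 13 22
f 21 22 15
f 22 13 23
f 22 23 15
f 23 13 24
f 23 24 15
f 24 13 25
f 24 25 15
f 25 13 26
f 25 26 15
f 26 13 27
f 26 27 15
f 27 13 28
f 27 28 15
f 28 13 14
f 28 14 15
f 30 29 32
f 30 32 31
f 32 29 33
f 32 33 31
f 33 29 34
f 33 34 31
f 34 29 35
f 34 35 31
f 35 29 36
f 35 36 31
f 36 29 37
f 36 37 31
f 37 29 38
f 37 38 31
f 38 29 39
f 38 39 31
f 39 29 40
f 39 40 31
f 40 29 41
f 40 41 31
f 41 29 42
f 41 42 31
f 42 29 43
f 42 43 31
f 43 29 44
f 43 44 31
f 44 29 30
f 44 30 31



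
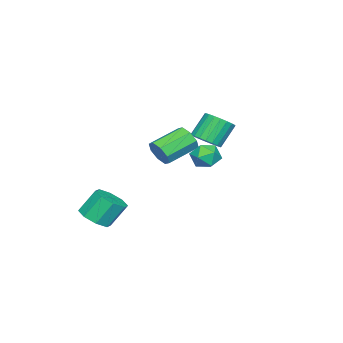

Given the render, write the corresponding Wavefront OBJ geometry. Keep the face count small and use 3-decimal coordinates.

v -1.929 1.205 1.277
v -1.202 1.567 1.665
v -2.104 1.977 2.972
v -2.831 1.615 2.583
v -1.343 1.858 1.476
v -2.245 2.268 2.783
v -1.585 2.036 1.253
v -2.487 2.446 2.56
v -1.886 2.071 1.034
v -2.788 2.481 2.341
v -2.195 1.956 0.857
v -3.097 2.365 2.164
v -2.458 1.711 0.753
v -3.36 2.12 2.06
v -2.629 1.378 0.739
v -3.532 1.788 2.046
v -2.68 1.016 0.818
v -3.582 1.426 2.125
v -2.6 0.686 0.976
v -3.502 1.096 2.283
v -2.404 0.446 1.186
v -3.307 0.856 2.493
v -2.127 0.338 1.412
v -3.029 0.747 2.719
v -1.815 0.379 1.615
v -2.717 0.789 2.921
v -1.522 0.563 1.759
v -2.424 0.973 3.065
v -1.3 0.858 1.819
v -2.202 1.268 3.126
v -1.187 1.213 1.786
v -2.089 1.623 3.093
v 4.109 -2.131 -2.431
v 4.932 -1.607 -2.34
v 4.354 -0.924 -1.038
v 3.531 -1.449 -1.129
v 4.414 -1.258 -2.754
v 3.835 -0.575 -1.452
v 3.717 -1.42 -2.979
v 3.138 -0.737 -1.677
v 3.25 -1.999 -2.883
v 2.671 -1.316 -1.581
v 3.286 -2.656 -2.522
v 2.708 -1.973 -1.22
v 3.805 -3.005 -2.108
v 3.226 -2.322 -0.806
v 4.502 -2.843 -1.883
v 3.923 -2.16 -0.581
v 4.969 -2.264 -1.979
v 4.39 -1.581 -0.677
v 2.865 3.849 2.755
v 3.345 4.549 2.82
v 3.955 3.071 3.08
v 4.435 3.771 3.145
v 3.823 3.619 3.718
v 3.149 4.1 3.517
v 4.151 3.52 2.383
v 3.477 4.001 2.182
v 4.14 4.346 2.59
v 3.937 4.407 3.416
v 3.363 3.213 2.484
v 3.16 3.274 3.31
v 2.207 0.557 1.901
v 2.669 0.871 2.516
v 1.155 1.776 3.193
v 0.693 1.463 2.579
v 2.663 1.244 2.002
v 1.148 2.149 2.679
v 2.389 1.215 1.429
v 0.875 2.12 2.106
v 2.009 0.801 1.133
v 0.495 1.706 1.81
v 1.745 0.244 1.287
v 0.231 1.149 1.964
v 1.752 -0.129 1.801
v 0.237 0.776 2.478
v 2.025 -0.1 2.374
v 0.511 0.805 3.051
v 2.405 0.314 2.67
v 0.891 1.219 3.347
f 2 1 5
f 2 5 3
f 3 5 6
f 3 6 4
f 5 1 7
f 5 7 6
f 6 7 8
f 6 8 4
f 7 1 9
f 7 9 8
f 8 9 10
f 8 10 4
f 9 1 11
f 9 11 10
f 10 11 12
f 10 12 4
f 11 1 13
f 11 13 12
f 12 13 14
f 12 14 4
f 13 1 15
f 13 15 14
f 14 15 16
f 14 16 4
f 15 1 17
f 15 17 16
f 16 17 18
f 16 18 4
f 17 1 19
f 17 19 18
f 18 19 20
f 18 20 4
f 19 1 21
f 19 21 20
f 20 21 22
f 20 22 4
f 21 1 23
f 21 23 22
f 22 23 24
f 22 24 4
f 23 1 25
f 23 25 24
f 24 25 26
f 24 26 4
f 25 1 27
f 25 27 26
f 26 27 28
f 26 28 4
f 27 1 29
f 27 29 28
f 28 29 30
f 28 30 4
f 29 1 31
f 29 31 30
f 30 31 32
f 30 32 4
f 31 1 2
f 31 2 32
f 32 2 3
f 32 3 4
f 34 33 37
f 34 37 35
f 35 37 38
f 35 38 36
f 37 33 39
f 37 39 38
f 38 39 40
f 38 40 36
f 39 33 41
f 39 41 40
f 40 41 42
f 40 42 36
f 41 33 43
f 41 43 42
f 42 43 44
f 42 44 36
f 43 33 45
f 43 45 44
f 44 45 46
f 44 46 36
f 45 33 47
f 45 47 46
f 46 47 48
f 46 48 36
f 47 33 49
f 47 49 48
f 48 49 50
f 48 50 36
f 49 33 34
f 49 34 50
f 50 34 35
f 50 35 36
f 51 62 56
f 51 56 52
f 51 52 58
f 51 58 61
f 51 61 62
f 52 56 60
f 56 62 55
f 62 61 53
f 61 58 57
f 58 52 59
f 54 60 55
f 54 55 53
f 54 53 57
f 54 57 59
f 54 59 60
f 55 60 56
f 53 55 62
f 57 53 61
f 59 57 58
f 60 59 52
f 64 63 67
f 64 67 65
f 65 67 68
f 65 68 66
f 67 63 69
f 67 69 68
f 68 69 70
f 68 70 66
f 69 63 71
f 69 71 70
f 70 71 72
f 70 72 66
f 71 63 73
f 71 73 72
f 72 73 74
f 72 74 66
f 73 63 75
f 73 75 74
f 74 75 76
f 74 76 66
f 75 63 77
f 75 77 76
f 76 77 78
f 76 78 66
f 77 63 79
f 77 79 78
f 78 79 80
f 78 80 66
f 79 63 64
f 79 64 80
f 80 64 65
f 80 65 66



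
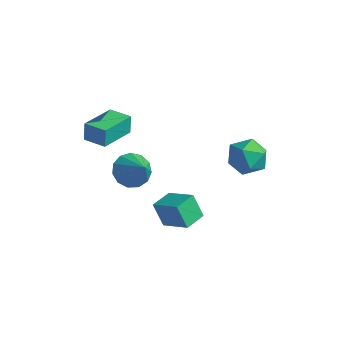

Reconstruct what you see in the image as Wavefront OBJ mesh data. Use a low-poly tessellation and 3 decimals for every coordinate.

v -4.3 -1.36 3.247
v -4.362 -1.236 4.338
v -4.647 0.655 2.996
v -4.709 0.78 4.087
v -3.051 -1.14 3.293
v -3.113 -1.015 4.384
v -3.398 0.876 3.042
v -3.46 1 4.133
v -3.02 0.593 0.486
v -2.498 1.44 0.152
v -1.7 0.247 1.674
v -2.847 1.623 0.593
v -3.251 1.479 1
v -3.582 1.054 1.244
v -3.735 0.482 1.248
v -3.661 -0.054 1.009
v -3.383 -0.385 0.604
v -2.991 -0.405 0.162
v -2.608 -0.108 -0.177
v -2.356 0.411 -0.306
v -2.315 0.988 -0.184
v 1.735 3.596 3.46
v 2.388 3.459 2.542
v 2.732 2.341 4.358
v 3.385 2.204 3.44
v 3.43 3.174 4.028
v 2.814 3.949 3.473
v 2.306 1.851 3.427
v 1.69 2.626 2.872
v 2.741 2.379 2.521
v 3.436 3.197 2.893
v 1.684 2.603 4.007
v 2.379 3.421 4.379
v 0.428 -0.635 -0.892
v -0.143 -0.772 0.401
v 0.294 0.586 -0.821
v -0.277 0.449 0.472
v 1.937 -0.509 -0.212
v 1.366 -0.646 1.081
v 1.803 0.712 -0.141
v 1.232 0.575 1.152
f 2 4 1
f 5 2 1
f 1 4 3
f 3 5 1
f 2 8 4
f 6 2 5
f 6 8 2
f 4 8 3
f 7 5 3
f 3 8 7
f 7 6 5
f 8 6 7
f 10 9 12
f 10 12 11
f 12 9 13
f 12 13 11
f 13 9 14
f 13 14 11
f 14 9 15
f 14 15 11
f 15 9 16
f 15 16 11
f 16 9 17
f 16 17 11
f 17 9 18
f 17 18 11
f 18 9 19
f 18 19 11
f 19 9 20
f 19 20 11
f 20 9 21
f 20 21 11
f 21 9 10
f 21 10 11
f 22 33 27
f 22 27 23
f 22 23 29
f 22 29 32
f 22 32 33
f 23 27 31
f 27 33 26
f 33 32 24
f 32 29 28
f 29 23 30
f 25 31 26
f 25 26 24
f 25 24 28
f 25 28 30
f 25 30 31
f 26 31 27
f 24 26 33
f 28 24 32
f 30 28 29
f 31 30 23
f 35 37 34
f 38 35 34
f 34 37 36
f 36 38 34
f 35 41 37
f 39 35 38
f 39 41 35
f 37 41 36
f 40 38 36
f 36 41 40
f 40 39 38
f 41 39 40



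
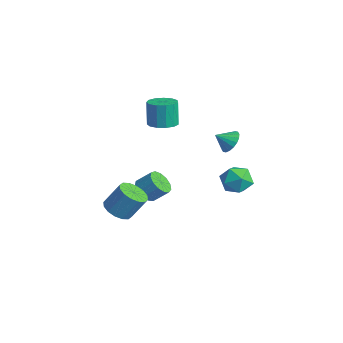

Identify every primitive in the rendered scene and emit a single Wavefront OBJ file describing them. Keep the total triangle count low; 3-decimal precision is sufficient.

v -2.695 -1.89 -4.164
v -1.856 -2.1 -4.507
v -1.306 -1.32 -3.638
v -2.145 -1.11 -3.296
v -2.025 -1.682 -4.775
v -1.475 -0.902 -3.906
v -2.406 -1.331 -4.849
v -1.857 -0.551 -3.98
v -2.879 -1.157 -4.706
v -2.33 -0.377 -3.837
v -3.294 -1.215 -4.391
v -2.744 -0.436 -3.522
v -3.518 -1.488 -4.004
v -2.969 -0.709 -3.135
v -3.481 -1.889 -3.668
v -2.932 -1.109 -2.799
v -3.194 -2.29 -3.489
v -2.645 -1.51 -2.621
v -2.749 -2.563 -3.525
v -2.2 -1.784 -2.657
v -2.286 -2.623 -3.764
v -1.737 -1.844 -2.896
v -1.953 -2.45 -4.13
v -1.404 -1.671 -3.261
v 1.528 1.645 1.561
v 2.114 1.886 2.142
v 1.232 0.775 2.219
v 1.801 2.076 2.253
v 1.434 2.181 2.227
v 1.085 2.18 2.068
v 0.824 2.072 1.81
v 0.703 1.88 1.502
v 0.744 1.642 1.206
v 0.941 1.404 0.98
v 1.254 1.213 0.869
v 1.622 1.109 0.895
v 1.97 1.11 1.053
v 2.231 1.217 1.312
v 2.353 1.409 1.62
v 2.311 1.648 1.916
v -1.916 -4.142 -4.719
v -1.387 -3.462 -5.265
v -0.935 -2.579 -3.727
v -1.464 -3.258 -3.181
v -1.875 -3.263 -5.236
v -1.423 -2.38 -3.698
v -2.374 -3.3 -5.068
v -1.922 -2.416 -3.53
v -2.751 -3.562 -4.807
v -2.299 -2.679 -3.269
v -2.904 -3.98 -4.522
v -2.452 -3.096 -2.984
v -2.792 -4.44 -4.29
v -2.34 -3.557 -2.752
v -2.445 -4.821 -4.173
v -1.993 -3.938 -2.635
v -1.957 -5.02 -4.202
v -1.505 -4.137 -2.664
v -1.458 -4.984 -4.37
v -1.006 -4.1 -2.832
v -1.081 -4.721 -4.631
v -0.629 -3.838 -3.093
v -0.928 -4.304 -4.916
v -0.476 -3.42 -3.378
v -1.04 -3.843 -5.148
v -0.588 -2.96 -3.61
v 3.732 1.597 0.486
v 4.478 0.805 0.298
v 2.782 1.035 -0.918
v 3.528 0.243 -1.106
v 2.881 0.191 -0.214
v 3.468 0.538 0.655
v 3.792 1.302 -1.275
v 4.379 1.649 -0.406
v 4.515 0.623 -0.79
v 3.952 -0.064 -0.134
v 3.308 1.904 -0.486
v 2.745 1.217 0.17
v -0.809 -1.621 2.745
v 0.07 -1.327 2.901
v -0.272 -1.185 4.57
v -1.151 -1.479 4.415
v -0.217 -0.893 2.805
v -0.56 -0.75 4.474
v -0.693 -0.69 2.69
v -1.036 -0.548 4.359
v -1.205 -0.783 2.592
v -1.548 -0.64 4.262
v -1.592 -1.142 2.544
v -1.934 -0.999 4.213
v -1.73 -1.653 2.559
v -2.072 -1.511 4.228
v -1.575 -2.154 2.634
v -1.918 -2.012 4.303
v -1.177 -2.486 2.743
v -1.52 -2.344 4.413
v -0.662 -2.543 2.854
v -1.005 -2.401 4.523
v -0.194 -2.308 2.93
v -0.537 -2.166 4.599
v 0.079 -1.854 2.947
v -0.263 -1.712 4.617
f 2 1 5
f 2 5 3
f 3 5 6
f 3 6 4
f 5 1 7
f 5 7 6
f 6 7 8
f 6 8 4
f 7 1 9
f 7 9 8
f 8 9 10
f 8 10 4
f 9 1 11
f 9 11 10
f 10 11 12
f 10 12 4
f 11 1 13
f 11 13 12
f 12 13 14
f 12 14 4
f 13 1 15
f 13 15 14
f 14 15 16
f 14 16 4
f 15 1 17
f 15 17 16
f 16 17 18
f 16 18 4
f 17 1 19
f 17 19 18
f 18 19 20
f 18 20 4
f 19 1 21
f 19 21 20
f 20 21 22
f 20 22 4
f 21 1 23
f 21 23 22
f 22 23 24
f 22 24 4
f 23 1 2
f 23 2 24
f 24 2 3
f 24 3 4
f 26 25 28
f 26 28 27
f 28 25 29
f 28 29 27
f 29 25 30
f 29 30 27
f 30 25 31
f 30 31 27
f 31 25 32
f 31 32 27
f 32 25 33
f 32 33 27
f 33 25 34
f 33 34 27
f 34 25 35
f 34 35 27
f 35 25 36
f 35 36 27
f 36 25 37
f 36 37 27
f 37 25 38
f 37 38 27
f 38 25 39
f 38 39 27
f 39 25 40
f 39 40 27
f 40 25 26
f 40 26 27
f 42 41 45
f 42 45 43
f 43 45 46
f 43 46 44
f 45 41 47
f 45 47 46
f 46 47 48
f 46 48 44
f 47 41 49
f 47 49 48
f 48 49 50
f 48 50 44
f 49 41 51
f 49 51 50
f 50 51 52
f 50 52 44
f 51 41 53
f 51 53 52
f 52 53 54
f 52 54 44
f 53 41 55
f 53 55 54
f 54 55 56
f 54 56 44
f 55 41 57
f 55 57 56
f 56 57 58
f 56 58 44
f 57 41 59
f 57 59 58
f 58 59 60
f 58 60 44
f 59 41 61
f 59 61 60
f 60 61 62
f 60 62 44
f 61 41 63
f 61 63 62
f 62 63 64
f 62 64 44
f 63 41 65
f 63 65 64
f 64 65 66
f 64 66 44
f 65 41 42
f 65 42 66
f 66 42 43
f 66 43 44
f 67 78 72
f 67 72 68
f 67 68 74
f 67 74 77
f 67 77 78
f 68 72 76
f 72 78 71
f 78 77 69
f 77 74 73
f 74 68 75
f 70 76 71
f 70 71 69
f 70 69 73
f 70 73 75
f 70 75 76
f 71 76 72
f 69 71 78
f 73 69 77
f 75 73 74
f 76 75 68
f 80 79 83
f 80 83 81
f 81 83 84
f 81 84 82
f 83 79 85
f 83 85 84
f 84 85 86
f 84 86 82
f 85 79 87
f 85 87 86
f 86 87 88
f 86 88 82
f 87 79 89
f 87 89 88
f 88 89 90
f 88 90 82
f 89 79 91
f 89 91 90
f 90 91 92
f 90 92 82
f 91 79 93
f 91 93 92
f 92 93 94
f 92 94 82
f 93 79 95
f 93 95 94
f 94 95 96
f 94 96 82
f 95 79 97
f 95 97 96
f 96 97 98
f 96 98 82
f 97 79 99
f 97 99 98
f 98 99 100
f 98 100 82
f 99 79 101
f 99 101 100
f 100 101 102
f 100 102 82
f 101 79 80
f 101 80 102
f 102 80 81
f 102 81 82



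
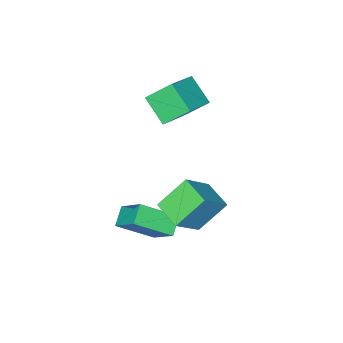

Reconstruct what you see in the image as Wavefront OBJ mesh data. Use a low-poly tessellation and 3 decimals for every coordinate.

v 2.522 0.565 -1.501
v 2.592 2.08 -0.063
v 3.365 1.093 -2.098
v 3.435 2.608 -0.659
v 4.025 -0.568 -0.381
v 4.095 0.947 1.058
v 4.868 -0.04 -0.977
v 4.938 1.475 0.461
v -2.516 -1.433 3.299
v -2.575 -2.877 4.422
v -0.673 -0.838 4.163
v -0.733 -2.281 5.286
v -1.607 -2.439 2.054
v -1.667 -3.882 3.177
v 0.235 -1.843 2.918
v 0.176 -3.287 4.041
v 2.65 2.244 0.703
v 1.254 2.701 2.119
v 2.848 3.802 0.396
v 1.452 4.259 1.812
v 4.188 2.341 2.188
v 2.792 2.798 3.604
v 4.386 3.899 1.881
v 2.99 4.356 3.297
f 2 4 1
f 5 2 1
f 1 4 3
f 3 5 1
f 2 8 4
f 6 2 5
f 6 8 2
f 4 8 3
f 7 5 3
f 3 8 7
f 7 6 5
f 8 6 7
f 10 12 9
f 13 10 9
f 9 12 11
f 11 13 9
f 10 16 12
f 14 10 13
f 14 16 10
f 12 16 11
f 15 13 11
f 11 16 15
f 15 14 13
f 16 14 15
f 18 20 17
f 21 18 17
f 17 20 19
f 19 21 17
f 18 24 20
f 22 18 21
f 22 24 18
f 20 24 19
f 23 21 19
f 19 24 23
f 23 22 21
f 24 22 23



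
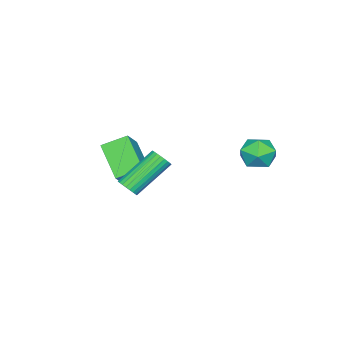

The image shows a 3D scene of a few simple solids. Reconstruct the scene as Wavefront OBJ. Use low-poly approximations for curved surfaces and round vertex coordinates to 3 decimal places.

v -1.388 -4.673 -3.419
v -2.103 -3.726 -2.864
v -0.494 -3.303 -4.603
v -1.209 -2.356 -4.048
v -0.371 -4.484 -2.432
v -1.086 -3.537 -1.877
v 0.523 -3.114 -3.616
v -0.192 -2.167 -3.061
v 1.466 -1.883 -3.309
v 1.822 -1.521 -3.098
v 0.27 -0.775 -1.76
v -0.086 -1.137 -1.971
v 1.737 -1.407 -3.259
v 0.186 -0.662 -1.921
v 1.611 -1.366 -3.428
v 0.06 -0.62 -2.09
v 1.463 -1.403 -3.579
v -0.088 -0.658 -2.241
v 1.316 -1.514 -3.688
v -0.236 -0.769 -2.351
v 1.191 -1.681 -3.74
v -0.361 -0.935 -2.403
v 1.108 -1.878 -3.726
v -0.444 -1.133 -2.389
v 1.08 -2.076 -3.649
v -0.472 -1.331 -2.312
v 1.11 -2.245 -3.52
v -0.442 -1.499 -2.182
v 1.194 -2.358 -3.359
v -0.357 -1.613 -2.021
v 1.32 -2.4 -3.19
v -0.231 -1.654 -1.852
v 1.468 -2.362 -3.039
v -0.083 -1.617 -1.701
v 1.616 -2.251 -2.929
v 0.064 -1.506 -1.592
v 1.741 -2.085 -2.877
v 0.189 -1.339 -1.54
v 1.824 -1.887 -2.891
v 0.272 -1.142 -1.554
v 1.852 -1.689 -2.968
v 0.3 -0.944 -1.631
v -3.027 2.426 -2.936
v -2.561 2.144 -2.162
v -4.059 1.316 -2.718
v -3.593 1.034 -1.944
v -4.05 1.862 -1.945
v -3.412 2.549 -2.08
v -3.208 0.911 -2.8
v -2.57 1.598 -2.935
v -2.672 1.208 -2.078
v -3.193 1.796 -1.55
v -3.427 1.664 -3.33
v -3.948 2.252 -2.802
f 2 4 1
f 5 2 1
f 1 4 3
f 3 5 1
f 2 8 4
f 6 2 5
f 6 8 2
f 4 8 3
f 7 5 3
f 3 8 7
f 7 6 5
f 8 6 7
f 10 9 13
f 10 13 11
f 11 13 14
f 11 14 12
f 13 9 15
f 13 15 14
f 14 15 16
f 14 16 12
f 15 9 17
f 15 17 16
f 16 17 18
f 16 18 12
f 17 9 19
f 17 19 18
f 18 19 20
f 18 20 12
f 19 9 21
f 19 21 20
f 20 21 22
f 20 22 12
f 21 9 23
f 21 23 22
f 22 23 24
f 22 24 12
f 23 9 25
f 23 25 24
f 24 25 26
f 24 26 12
f 25 9 27
f 25 27 26
f 26 27 28
f 26 28 12
f 27 9 29
f 27 29 28
f 28 29 30
f 28 30 12
f 29 9 31
f 29 31 30
f 30 31 32
f 30 32 12
f 31 9 33
f 31 33 32
f 32 33 34
f 32 34 12
f 33 9 35
f 33 35 34
f 34 35 36
f 34 36 12
f 35 9 37
f 35 37 36
f 36 37 38
f 36 38 12
f 37 9 39
f 37 39 38
f 38 39 40
f 38 40 12
f 39 9 41
f 39 41 40
f 40 41 42
f 40 42 12
f 41 9 10
f 41 10 42
f 42 10 11
f 42 11 12
f 43 54 48
f 43 48 44
f 43 44 50
f 43 50 53
f 43 53 54
f 44 48 52
f 48 54 47
f 54 53 45
f 53 50 49
f 50 44 51
f 46 52 47
f 46 47 45
f 46 45 49
f 46 49 51
f 46 51 52
f 47 52 48
f 45 47 54
f 49 45 53
f 51 49 50
f 52 51 44



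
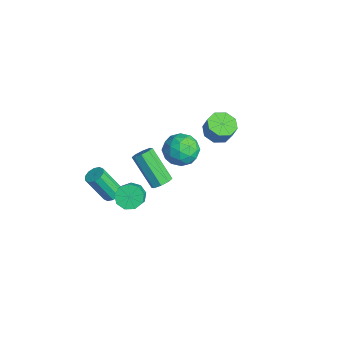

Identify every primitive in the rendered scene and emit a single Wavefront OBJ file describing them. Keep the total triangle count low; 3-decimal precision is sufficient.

v -3.651 -2.983 -2.815
v -3.112 -2.828 -2.603
v -3.509 -3.703 -0.953
v -4.049 -3.857 -1.165
v -3.35 -2.557 -2.518
v -3.748 -3.432 -0.867
v -3.704 -2.449 -2.545
v -4.101 -3.324 -0.895
v -4.037 -2.545 -2.676
v -4.435 -3.42 -1.026
v -4.223 -2.808 -2.86
v -4.621 -3.682 -1.21
v -4.191 -3.137 -3.027
v -4.588 -4.012 -1.377
v -3.952 -3.408 -3.113
v -4.35 -4.283 -1.462
v -3.599 -3.516 -3.085
v -3.996 -4.391 -1.435
v -3.265 -3.42 -2.954
v -3.663 -4.295 -1.304
v -3.079 -3.158 -2.77
v -3.477 -4.032 -1.12
v 1.528 -2.092 2.913
v 1.976 -2.295 3.238
v 0.641 -2.851 4.733
v 0.192 -2.648 4.407
v 1.887 -1.86 3.32
v 0.551 -2.416 4.814
v 1.587 -1.561 3.163
v 0.251 -2.117 4.657
v 1.252 -1.573 2.86
v -0.083 -2.129 4.354
v 1.079 -1.889 2.587
v -0.256 -2.445 4.082
v 1.169 -2.324 2.506
v -0.167 -2.88 4
v 1.469 -2.623 2.663
v 0.133 -3.179 4.157
v 1.803 -2.611 2.966
v 0.468 -3.167 4.46
v -4.038 2.056 -0.974
v -3.262 1.695 -0.294
v -4.718 0.425 -1.066
v -3.942 0.064 -0.386
v -4.722 0.735 -0.017
v -4.302 1.743 0.04
v -3.678 0.377 -1.4
v -3.258 1.385 -1.343
v -3.039 0.657 -0.557
v -3.685 0.878 0.297
v -4.295 1.242 -1.657
v -4.941 1.463 -0.803
v -3.59 2.019 -0.626
v -4.39 0.101 -0.734
v -4.848 0.496 -0.517
v -4.392 0.283 -0.117
v -4.202 2.047 -0.43
v -3.745 1.834 -0.03
v -4.604 1.27 0.133
v -4.235 0.286 -1.33
v -3.778 0.073 -0.93
v -3.588 1.837 -1.243
v -3.132 1.624 -0.843
v -3.376 0.85 -1.493
v -3.003 1.196 -0.381
v -3.403 0.237 -0.435
v -3.248 0.422 -1.031
v -3.001 1.014 -0.998
v -3.383 1.326 0.121
v -3.782 0.367 0.067
v -4.241 0.762 0.284
v -3.994 1.354 0.317
v -3.252 0.716 -0.033
v -4.198 1.753 -1.427
v -4.597 0.794 -1.481
v -3.986 0.766 -1.677
v -3.739 1.358 -1.644
v -4.577 1.883 -0.925
v -4.977 0.924 -0.979
v -4.979 1.106 -0.362
v -4.732 1.698 -0.329
v -4.728 1.404 -1.327
v 0.747 -3.441 1.607
v 1.233 -2.918 1.377
v 2.3 -3.417 2.504
v 1.813 -3.939 2.733
v 0.932 -2.728 1.746
v 1.999 -3.226 2.873
v 0.544 -2.871 2.05
v 1.611 -3.369 3.177
v 0.251 -3.281 2.146
v 1.318 -3.779 3.273
v 0.19 -3.765 1.99
v 1.257 -4.264 3.117
v 0.389 -4.098 1.654
v 1.456 -4.597 2.781
v 0.755 -4.123 1.296
v 1.822 -4.622 2.423
v 1.118 -3.829 1.083
v 2.185 -4.328 2.21
v 1.306 -3.353 1.115
v 2.373 -3.852 2.242
v -3.969 3.161 0.263
v -3.195 3.313 -0.079
v -2.797 3.432 0.875
v -3.571 3.279 1.217
v -3.548 3.863 0
v -3.15 3.982 0.954
v -4.148 4.001 0.233
v -3.75 4.12 1.187
v -4.643 3.647 0.484
v -4.245 3.766 1.437
v -4.743 3.008 0.605
v -4.345 3.127 1.559
v -4.39 2.458 0.526
v -3.992 2.577 1.48
v -3.79 2.32 0.293
v -3.392 2.439 1.247
v -3.295 2.674 0.043
v -2.897 2.793 0.996
f 2 1 5
f 2 5 3
f 3 5 6
f 3 6 4
f 5 1 7
f 5 7 6
f 6 7 8
f 6 8 4
f 7 1 9
f 7 9 8
f 8 9 10
f 8 10 4
f 9 1 11
f 9 11 10
f 10 11 12
f 10 12 4
f 11 1 13
f 11 13 12
f 12 13 14
f 12 14 4
f 13 1 15
f 13 15 14
f 14 15 16
f 14 16 4
f 15 1 17
f 15 17 16
f 16 17 18
f 16 18 4
f 17 1 19
f 17 19 18
f 18 19 20
f 18 20 4
f 19 1 21
f 19 21 20
f 20 21 22
f 20 22 4
f 21 1 2
f 21 2 22
f 22 2 3
f 22 3 4
f 24 23 27
f 24 27 25
f 25 27 28
f 25 28 26
f 27 23 29
f 27 29 28
f 28 29 30
f 28 30 26
f 29 23 31
f 29 31 30
f 30 31 32
f 30 32 26
f 31 23 33
f 31 33 32
f 32 33 34
f 32 34 26
f 33 23 35
f 33 35 34
f 34 35 36
f 34 36 26
f 35 23 37
f 35 37 36
f 36 37 38
f 36 38 26
f 37 23 39
f 37 39 38
f 38 39 40
f 38 40 26
f 39 23 24
f 39 24 40
f 40 24 25
f 40 25 26
f 41 78 57
f 78 52 81
f 57 81 46
f 78 81 57
f 41 57 53
f 57 46 58
f 53 58 42
f 57 58 53
f 41 53 62
f 53 42 63
f 62 63 48
f 53 63 62
f 41 62 74
f 62 48 77
f 74 77 51
f 62 77 74
f 41 74 78
f 74 51 82
f 78 82 52
f 74 82 78
f 42 58 69
f 58 46 72
f 69 72 50
f 58 72 69
f 46 81 59
f 81 52 80
f 59 80 45
f 81 80 59
f 52 82 79
f 82 51 75
f 79 75 43
f 82 75 79
f 51 77 76
f 77 48 64
f 76 64 47
f 77 64 76
f 48 63 68
f 63 42 65
f 68 65 49
f 63 65 68
f 44 70 56
f 70 50 71
f 56 71 45
f 70 71 56
f 44 56 54
f 56 45 55
f 54 55 43
f 56 55 54
f 44 54 61
f 54 43 60
f 61 60 47
f 54 60 61
f 44 61 66
f 61 47 67
f 66 67 49
f 61 67 66
f 44 66 70
f 66 49 73
f 70 73 50
f 66 73 70
f 45 71 59
f 71 50 72
f 59 72 46
f 71 72 59
f 43 55 79
f 55 45 80
f 79 80 52
f 55 80 79
f 47 60 76
f 60 43 75
f 76 75 51
f 60 75 76
f 49 67 68
f 67 47 64
f 68 64 48
f 67 64 68
f 50 73 69
f 73 49 65
f 69 65 42
f 73 65 69
f 84 83 87
f 84 87 85
f 85 87 88
f 85 88 86
f 87 83 89
f 87 89 88
f 88 89 90
f 88 90 86
f 89 83 91
f 89 91 90
f 90 91 92
f 90 92 86
f 91 83 93
f 91 93 92
f 92 93 94
f 92 94 86
f 93 83 95
f 93 95 94
f 94 95 96
f 94 96 86
f 95 83 97
f 95 97 96
f 96 97 98
f 96 98 86
f 97 83 99
f 97 99 98
f 98 99 100
f 98 100 86
f 99 83 101
f 99 101 100
f 100 101 102
f 100 102 86
f 101 83 84
f 101 84 102
f 102 84 85
f 102 85 86
f 104 103 107
f 104 107 105
f 105 107 108
f 105 108 106
f 107 103 109
f 107 109 108
f 108 109 110
f 108 110 106
f 109 103 111
f 109 111 110
f 110 111 112
f 110 112 106
f 111 103 113
f 111 113 112
f 112 113 114
f 112 114 106
f 113 103 115
f 113 115 114
f 114 115 116
f 114 116 106
f 115 103 117
f 115 117 116
f 116 117 118
f 116 118 106
f 117 103 119
f 117 119 118
f 118 119 120
f 118 120 106
f 119 103 104
f 119 104 120
f 120 104 105
f 120 105 106



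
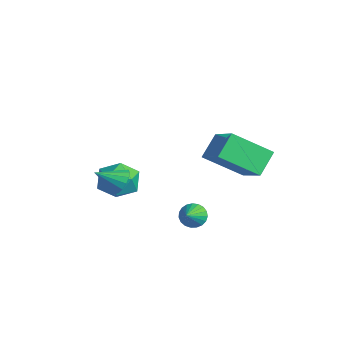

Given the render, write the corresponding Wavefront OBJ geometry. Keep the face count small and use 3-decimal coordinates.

v -0.618 -1.679 -1.354
v -0.411 -2.036 -1.856
v -0.942 -2.721 -0.746
v -0.143 -2.003 -1.657
v -0.001 -1.883 -1.376
v -0.025 -1.709 -1.089
v -0.208 -1.526 -0.874
v -0.5 -1.384 -0.787
v -0.824 -1.321 -0.852
v -1.093 -1.354 -1.052
v -1.234 -1.474 -1.333
v -1.211 -1.649 -1.619
v -1.028 -1.831 -1.835
v -0.735 -1.973 -1.922
v 3.039 -0.111 -1.428
v 3.47 0.249 -1.574
v 3.701 -0.669 -0.852
v 3.384 0.353 -1.374
v 3.237 0.376 -1.183
v 3.057 0.316 -1.035
v 2.873 0.181 -0.955
v 2.719 -0.004 -0.957
v 2.619 -0.207 -1.04
v 2.593 -0.394 -1.191
v 2.643 -0.532 -1.382
v 2.762 -0.597 -1.581
v 2.929 -0.578 -1.754
v 3.115 -0.478 -1.871
v 3.288 -0.314 -1.911
v 3.418 -0.116 -1.868
v 3.483 0.084 -1.748
v 1.078 1.639 1.637
v 2.685 1.63 2.612
v 1.714 3.137 0.6
v 3.322 3.129 1.575
v 1.578 0.851 0.805
v 3.186 0.843 1.78
v 2.215 2.35 -0.232
v 3.822 2.341 0.743
v -2.821 -0.966 -1.867
v -1.973 -0.419 -1.878
v -2.007 -2.241 -2.482
v -1.159 -1.694 -2.493
v -1.565 -1.978 -1.614
v -2.068 -1.19 -1.234
v -1.912 -1.47 -3.126
v -2.415 -0.682 -2.746
v -1.411 -0.73 -2.657
v -1.197 -1.044 -1.721
v -2.783 -1.616 -2.639
v -2.569 -1.93 -1.703
f 2 1 4
f 2 4 3
f 4 1 5
f 4 5 3
f 5 1 6
f 5 6 3
f 6 1 7
f 6 7 3
f 7 1 8
f 7 8 3
f 8 1 9
f 8 9 3
f 9 1 10
f 9 10 3
f 10 1 11
f 10 11 3
f 11 1 12
f 11 12 3
f 12 1 13
f 12 13 3
f 13 1 14
f 13 14 3
f 14 1 2
f 14 2 3
f 16 15 18
f 16 18 17
f 18 15 19
f 18 19 17
f 19 15 20
f 19 20 17
f 20 15 21
f 20 21 17
f 21 15 22
f 21 22 17
f 22 15 23
f 22 23 17
f 23 15 24
f 23 24 17
f 24 15 25
f 24 25 17
f 25 15 26
f 25 26 17
f 26 15 27
f 26 27 17
f 27 15 28
f 27 28 17
f 28 15 29
f 28 29 17
f 29 15 30
f 29 30 17
f 30 15 31
f 30 31 17
f 31 15 16
f 31 16 17
f 33 35 32
f 36 33 32
f 32 35 34
f 34 36 32
f 33 39 35
f 37 33 36
f 37 39 33
f 35 39 34
f 38 36 34
f 34 39 38
f 38 37 36
f 39 37 38
f 40 51 45
f 40 45 41
f 40 41 47
f 40 47 50
f 40 50 51
f 41 45 49
f 45 51 44
f 51 50 42
f 50 47 46
f 47 41 48
f 43 49 44
f 43 44 42
f 43 42 46
f 43 46 48
f 43 48 49
f 44 49 45
f 42 44 51
f 46 42 50
f 48 46 47
f 49 48 41



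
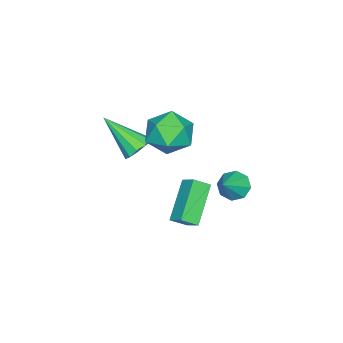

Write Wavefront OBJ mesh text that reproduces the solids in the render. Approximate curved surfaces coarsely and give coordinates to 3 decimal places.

v 1.346 -1.357 -2.15
v 1.828 -1.946 -1.67
v 1.688 -0.646 -1.62
v 2.171 -1.236 -1.141
v 3.009 -1.124 -3.539
v 3.492 -1.714 -3.06
v 3.352 -0.414 -3.01
v 3.834 -1.003 -2.53
v 2.004 0.584 -0.992
v 2.396 0.133 -1.478
v 3.136 0.596 -0.088
v 2.477 0.707 -1.587
v 2.281 1.208 -1.348
v 1.922 1.344 -0.901
v 1.611 1.035 -0.507
v 1.53 0.462 -0.398
v 1.726 -0.04 -0.637
v 2.085 -0.176 -1.084
v 3.523 -3.154 1.161
v 4.142 -2.85 1.504
v 3.537 -4.806 2.599
v 3.754 -2.671 1.714
v 3.279 -2.676 1.713
v 2.896 -2.864 1.501
v 2.753 -3.162 1.16
v 2.903 -3.458 0.819
v 3.291 -3.637 0.608
v 3.767 -3.632 0.609
v 4.149 -3.445 0.821
v 4.293 -3.146 1.163
v 3.537 -0.998 3.293
v 4.355 -1.348 2.521
v 2.305 -2.252 2.559
v 3.123 -2.602 1.787
v 3.251 -2.846 2.931
v 4.013 -2.071 3.386
v 2.647 -1.529 1.694
v 3.409 -0.754 2.149
v 3.805 -1.676 1.533
v 4.178 -2.491 2.298
v 2.482 -1.109 2.782
v 2.855 -1.924 3.547
f 2 4 1
f 5 2 1
f 1 4 3
f 3 5 1
f 2 8 4
f 6 2 5
f 6 8 2
f 4 8 3
f 7 5 3
f 3 8 7
f 7 6 5
f 8 6 7
f 10 9 12
f 10 12 11
f 12 9 13
f 12 13 11
f 13 9 14
f 13 14 11
f 14 9 15
f 14 15 11
f 15 9 16
f 15 16 11
f 16 9 17
f 16 17 11
f 17 9 18
f 17 18 11
f 18 9 10
f 18 10 11
f 20 19 22
f 20 22 21
f 22 19 23
f 22 23 21
f 23 19 24
f 23 24 21
f 24 19 25
f 24 25 21
f 25 19 26
f 25 26 21
f 26 19 27
f 26 27 21
f 27 19 28
f 27 28 21
f 28 19 29
f 28 29 21
f 29 19 30
f 29 30 21
f 30 19 20
f 30 20 21
f 31 42 36
f 31 36 32
f 31 32 38
f 31 38 41
f 31 41 42
f 32 36 40
f 36 42 35
f 42 41 33
f 41 38 37
f 38 32 39
f 34 40 35
f 34 35 33
f 34 33 37
f 34 37 39
f 34 39 40
f 35 40 36
f 33 35 42
f 37 33 41
f 39 37 38
f 40 39 32



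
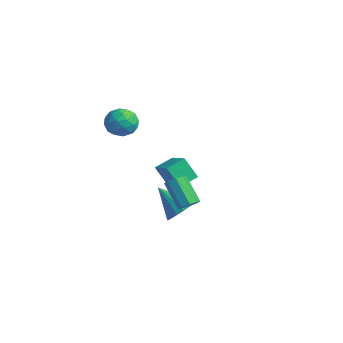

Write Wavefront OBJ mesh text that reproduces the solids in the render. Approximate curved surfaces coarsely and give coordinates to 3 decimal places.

v -4.45 -0.707 -1.314
v -2.849 -0.785 -0.637
v -4.578 0.56 -0.865
v -2.977 0.482 -0.189
v -3.823 -0.142 -2.731
v -2.222 -0.22 -2.055
v -3.951 1.125 -2.283
v -2.35 1.047 -1.606
v 2.388 -2.663 -1.202
v 3.014 -2.251 -0.424
v 1.132 -3.517 0.262
v 2.716 -1.921 -0.488
v 2.361 -1.72 -0.675
v 2.01 -1.682 -0.954
v 1.725 -1.813 -1.275
v 1.555 -2.091 -1.584
v 1.529 -2.468 -1.826
v 1.651 -2.879 -1.961
v 1.901 -3.252 -1.964
v 2.235 -3.523 -1.836
v 2.596 -3.646 -1.598
v 2.92 -3.598 -1.291
v 3.153 -3.389 -0.969
v 3.254 -3.054 -0.688
v 3.204 -2.651 -0.495
v -2.53 -3.005 4.53
v -1.885 -3.872 4.453
v -3.615 -3.708 3.347
v -2.97 -4.575 3.27
v -3.534 -4.398 4.178
v -2.863 -3.963 4.909
v -2.637 -3.617 2.891
v -1.966 -3.182 3.622
v -1.951 -4.25 3.44
v -2.505 -4.733 4.236
v -2.995 -2.847 3.564
v -3.549 -3.33 4.36
v -2.112 -3.377 4.595
v -3.388 -4.203 3.205
v -3.719 -4.099 3.739
v -3.34 -4.609 3.693
v -2.687 -3.431 4.863
v -2.308 -3.94 4.818
v -3.277 -4.249 4.657
v -3.192 -3.64 2.982
v -2.813 -4.149 2.937
v -2.16 -2.971 4.107
v -1.781 -3.481 4.061
v -2.223 -3.331 3.143
v -1.772 -4.108 3.955
v -2.41 -4.522 3.26
v -2.214 -3.958 3.037
v -1.82 -3.703 3.466
v -2.098 -4.392 4.422
v -2.736 -4.805 3.727
v -3.067 -4.701 4.261
v -2.672 -4.446 4.69
v -2.137 -4.614 3.827
v -2.764 -2.775 4.073
v -3.402 -3.188 3.378
v -2.828 -3.134 3.11
v -2.433 -2.879 3.539
v -3.09 -3.058 4.54
v -3.728 -3.472 3.845
v -3.68 -3.877 4.334
v -3.286 -3.622 4.763
v -3.363 -2.966 3.973
v 4.479 -3.401 0.415
v 4.964 -3.636 0.795
v 3.727 -3.813 2.266
v 3.241 -3.579 1.885
v 4.924 -3.133 0.821
v 3.687 -3.311 2.292
v 4.622 -2.787 0.61
v 3.385 -2.965 2.08
v 4.237 -2.801 0.284
v 3 -2.979 1.754
v 3.993 -3.167 0.034
v 2.756 -3.344 1.505
v 4.033 -3.669 0.008
v 2.796 -3.847 1.479
v 4.335 -4.015 0.22
v 3.098 -4.193 1.69
v 4.72 -4.001 0.546
v 3.483 -4.179 2.016
f 2 4 1
f 5 2 1
f 1 4 3
f 3 5 1
f 2 8 4
f 6 2 5
f 6 8 2
f 4 8 3
f 7 5 3
f 3 8 7
f 7 6 5
f 8 6 7
f 10 9 12
f 10 12 11
f 12 9 13
f 12 13 11
f 13 9 14
f 13 14 11
f 14 9 15
f 14 15 11
f 15 9 16
f 15 16 11
f 16 9 17
f 16 17 11
f 17 9 18
f 17 18 11
f 18 9 19
f 18 19 11
f 19 9 20
f 19 20 11
f 20 9 21
f 20 21 11
f 21 9 22
f 21 22 11
f 22 9 23
f 22 23 11
f 23 9 24
f 23 24 11
f 24 9 25
f 24 25 11
f 25 9 10
f 25 10 11
f 26 63 42
f 63 37 66
f 42 66 31
f 63 66 42
f 26 42 38
f 42 31 43
f 38 43 27
f 42 43 38
f 26 38 47
f 38 27 48
f 47 48 33
f 38 48 47
f 26 47 59
f 47 33 62
f 59 62 36
f 47 62 59
f 26 59 63
f 59 36 67
f 63 67 37
f 59 67 63
f 27 43 54
f 43 31 57
f 54 57 35
f 43 57 54
f 31 66 44
f 66 37 65
f 44 65 30
f 66 65 44
f 37 67 64
f 67 36 60
f 64 60 28
f 67 60 64
f 36 62 61
f 62 33 49
f 61 49 32
f 62 49 61
f 33 48 53
f 48 27 50
f 53 50 34
f 48 50 53
f 29 55 41
f 55 35 56
f 41 56 30
f 55 56 41
f 29 41 39
f 41 30 40
f 39 40 28
f 41 40 39
f 29 39 46
f 39 28 45
f 46 45 32
f 39 45 46
f 29 46 51
f 46 32 52
f 51 52 34
f 46 52 51
f 29 51 55
f 51 34 58
f 55 58 35
f 51 58 55
f 30 56 44
f 56 35 57
f 44 57 31
f 56 57 44
f 28 40 64
f 40 30 65
f 64 65 37
f 40 65 64
f 32 45 61
f 45 28 60
f 61 60 36
f 45 60 61
f 34 52 53
f 52 32 49
f 53 49 33
f 52 49 53
f 35 58 54
f 58 34 50
f 54 50 27
f 58 50 54
f 69 68 72
f 69 72 70
f 70 72 73
f 70 73 71
f 72 68 74
f 72 74 73
f 73 74 75
f 73 75 71
f 74 68 76
f 74 76 75
f 75 76 77
f 75 77 71
f 76 68 78
f 76 78 77
f 77 78 79
f 77 79 71
f 78 68 80
f 78 80 79
f 79 80 81
f 79 81 71
f 80 68 82
f 80 82 81
f 81 82 83
f 81 83 71
f 82 68 84
f 82 84 83
f 83 84 85
f 83 85 71
f 84 68 69
f 84 69 85
f 85 69 70
f 85 70 71

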